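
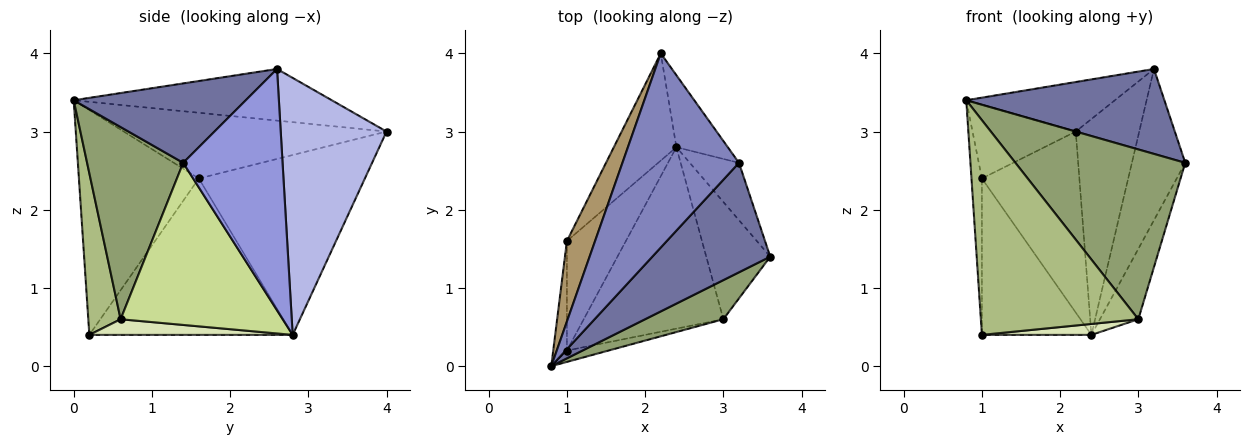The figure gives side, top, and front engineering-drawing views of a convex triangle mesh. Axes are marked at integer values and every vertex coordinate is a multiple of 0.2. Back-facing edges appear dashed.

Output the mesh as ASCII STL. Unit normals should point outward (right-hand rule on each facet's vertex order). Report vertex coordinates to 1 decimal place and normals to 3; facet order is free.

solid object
 facet normal 0.470 -0.541 0.698
  outer loop
   vertex 3.2 2.6 3.8
   vertex 0.8 0.0 3.4
   vertex 3.6 1.4 2.6
  endloop
 endfacet
 facet normal -0.394 0.227 0.890
  outer loop
   vertex 3.2 2.6 3.8
   vertex 2.2 4.0 3.0
   vertex 0.8 0.0 3.4
  endloop
 endfacet
 facet normal 0.867 0.466 -0.177
  outer loop
   vertex 3.2 2.6 3.8
   vertex 3.6 1.4 2.6
   vertex 2.4 2.8 0.4
  endloop
 endfacet
 facet normal 0.845 0.507 -0.169
  outer loop
   vertex 3.2 2.6 3.8
   vertex 2.4 2.8 0.4
   vertex 2.2 4.0 3.0
  endloop
 endfacet
 facet normal 0.483 -0.853 0.197
  outer loop
   vertex 3.0 0.6 0.6
   vertex 3.6 1.4 2.6
   vertex 0.8 0.0 3.4
  endloop
 endfacet
 facet normal 0.201 -0.978 -0.052
  outer loop
   vertex 3.0 0.6 0.6
   vertex 0.8 0.0 3.4
   vertex 1.0 0.2 0.4
  endloop
 endfacet
 facet normal 0.908 0.215 -0.359
  outer loop
   vertex 3.0 0.6 0.6
   vertex 2.4 2.8 0.4
   vertex 3.6 1.4 2.6
  endloop
 endfacet
 facet normal 0.111 -0.060 -0.992
  outer loop
   vertex 3.0 0.6 0.6
   vertex 1.0 0.2 0.4
   vertex 2.4 2.8 0.4
  endloop
 endfacet
 facet normal -0.865 0.340 0.371
  outer loop
   vertex 1.0 1.6 2.4
   vertex 0.8 0.0 3.4
   vertex 2.2 4.0 3.0
  endloop
 endfacet
 facet normal -0.994 0.086 -0.061
  outer loop
   vertex 1.0 1.6 2.4
   vertex 1.0 0.2 0.4
   vertex 0.8 0.0 3.4
  endloop
 endfacet
 facet normal -0.826 0.485 -0.287
  outer loop
   vertex 1.0 1.6 2.4
   vertex 2.2 4.0 3.0
   vertex 2.4 2.8 0.4
  endloop
 endfacet
 facet normal -0.836 0.450 -0.315
  outer loop
   vertex 1.0 1.6 2.4
   vertex 2.4 2.8 0.4
   vertex 1.0 0.2 0.4
  endloop
 endfacet
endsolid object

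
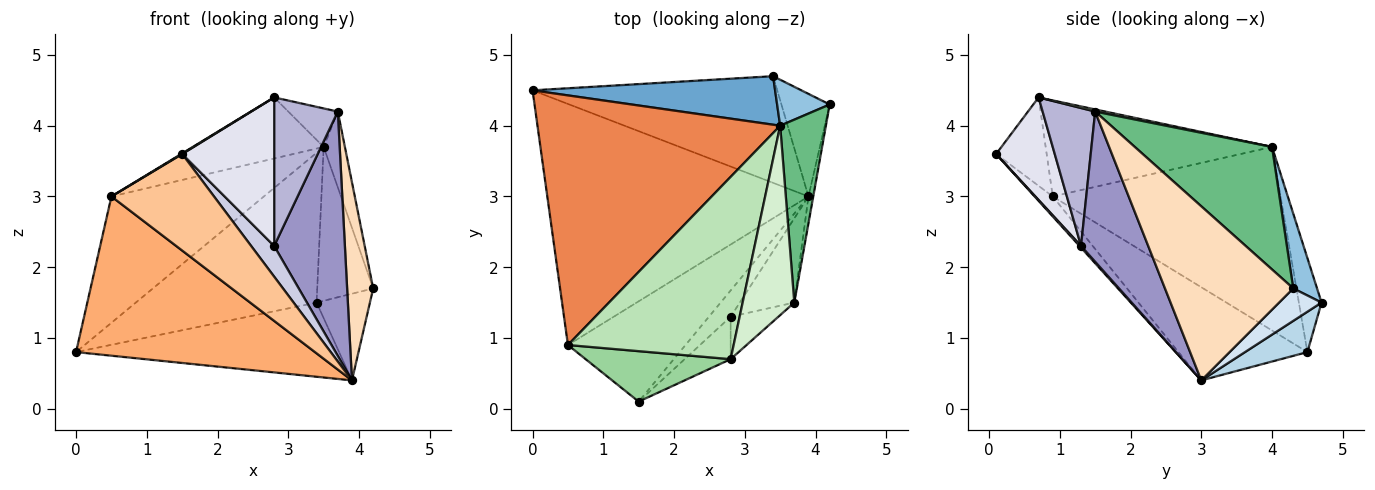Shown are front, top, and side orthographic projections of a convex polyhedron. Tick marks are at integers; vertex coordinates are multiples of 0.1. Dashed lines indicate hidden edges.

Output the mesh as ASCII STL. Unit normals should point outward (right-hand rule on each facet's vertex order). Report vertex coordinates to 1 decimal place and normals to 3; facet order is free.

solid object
 facet normal -0.119 0.945 0.306
  outer loop
   vertex 3.4 4.7 1.5
   vertex 0.0 4.5 0.8
   vertex 3.5 4.0 3.7
  endloop
 endfacet
 facet normal 0.377 0.887 0.265
  outer loop
   vertex 3.4 4.7 1.5
   vertex 3.5 4.0 3.7
   vertex 4.2 4.3 1.7
  endloop
 endfacet
 facet normal 0.134 0.566 -0.814
  outer loop
   vertex 3.4 4.7 1.5
   vertex 3.9 3.0 0.4
   vertex 0.0 4.5 0.8
  endloop
 endfacet
 facet normal 0.457 0.574 -0.679
  outer loop
   vertex 3.4 4.7 1.5
   vertex 4.2 4.3 1.7
   vertex 3.9 3.0 0.4
  endloop
 endfacet
 facet normal -0.559 0.374 0.740
  outer loop
   vertex 0.5 0.9 3.0
   vertex 3.5 4.0 3.7
   vertex 0.0 4.5 0.8
  endloop
 endfacet
 facet normal -0.285 -0.528 -0.800
  outer loop
   vertex 0.5 0.9 3.0
   vertex 0.0 4.5 0.8
   vertex 3.9 3.0 0.4
  endloop
 endfacet
 facet normal -0.122 -0.688 -0.715
  outer loop
   vertex 0.5 0.9 3.0
   vertex 3.9 3.0 0.4
   vertex 1.5 0.1 3.6
  endloop
 endfacet
 facet normal 0.980 -0.199 -0.027
  outer loop
   vertex 3.7 1.5 4.2
   vertex 3.9 3.0 0.4
   vertex 4.2 4.3 1.7
  endloop
 endfacet
 facet normal 0.927 0.143 0.346
  outer loop
   vertex 3.7 1.5 4.2
   vertex 4.2 4.3 1.7
   vertex 3.5 4.0 3.7
  endloop
 endfacet
 facet normal -0.521 -0.010 0.854
  outer loop
   vertex 2.8 0.7 4.4
   vertex 0.5 0.9 3.0
   vertex 1.5 0.1 3.6
  endloop
 endfacet
 facet normal -0.482 0.278 0.831
  outer loop
   vertex 2.8 0.7 4.4
   vertex 3.5 4.0 3.7
   vertex 0.5 0.9 3.0
  endloop
 endfacet
 facet normal 0.041 0.199 0.979
  outer loop
   vertex 2.8 0.7 4.4
   vertex 3.7 1.5 4.2
   vertex 3.5 4.0 3.7
  endloop
 endfacet
 facet normal 0.668 -0.703 -0.242
  outer loop
   vertex 2.8 1.3 2.3
   vertex 3.9 3.0 0.4
   vertex 3.7 1.5 4.2
  endloop
 endfacet
 facet normal 0.622 -0.753 -0.215
  outer loop
   vertex 2.8 1.3 2.3
   vertex 3.7 1.5 4.2
   vertex 2.8 0.7 4.4
  endloop
 endfacet
 facet normal 0.051 -0.759 -0.649
  outer loop
   vertex 2.8 1.3 2.3
   vertex 1.5 0.1 3.6
   vertex 3.9 3.0 0.4
  endloop
 endfacet
 facet normal 0.523 -0.820 -0.234
  outer loop
   vertex 2.8 1.3 2.3
   vertex 2.8 0.7 4.4
   vertex 1.5 0.1 3.6
  endloop
 endfacet
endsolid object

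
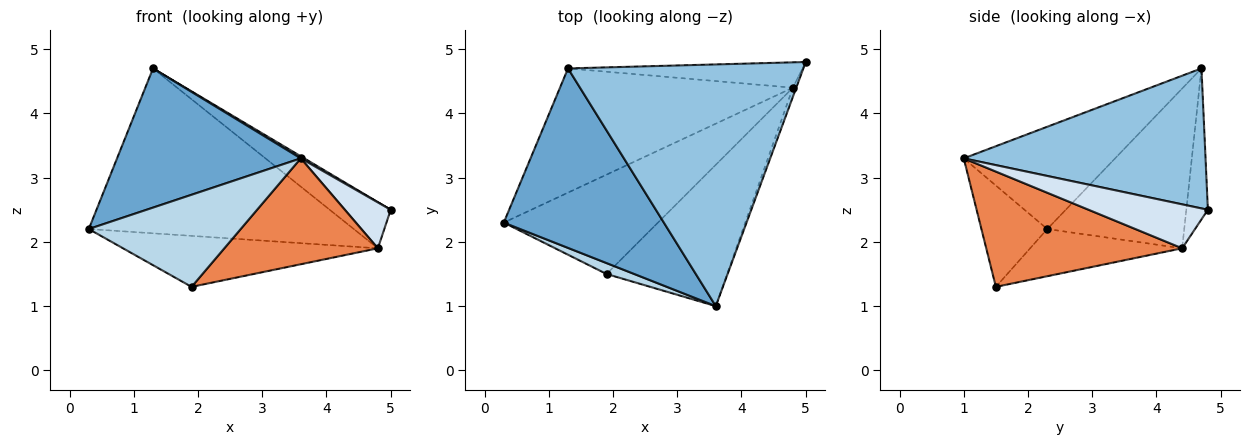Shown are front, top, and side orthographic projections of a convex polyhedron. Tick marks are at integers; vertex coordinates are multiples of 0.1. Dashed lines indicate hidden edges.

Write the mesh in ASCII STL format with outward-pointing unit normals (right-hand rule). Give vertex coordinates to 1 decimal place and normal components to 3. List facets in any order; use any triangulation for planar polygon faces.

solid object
 facet normal -0.451 -0.547 0.705
  outer loop
   vertex 1.3 4.7 4.7
   vertex 0.3 2.3 2.2
   vertex 3.6 1.0 3.3
  endloop
 endfacet
 facet normal 0.511 -0.007 0.859
  outer loop
   vertex 1.3 4.7 4.7
   vertex 3.6 1.0 3.3
   vertex 5.0 4.8 2.5
  endloop
 endfacet
 facet normal -0.395 -0.912 0.108
  outer loop
   vertex 1.9 1.5 1.3
   vertex 3.6 1.0 3.3
   vertex 0.3 2.3 2.2
  endloop
 endfacet
 facet normal 0.931 -0.358 -0.072
  outer loop
   vertex 4.8 4.4 1.9
   vertex 5.0 4.8 2.5
   vertex 3.6 1.0 3.3
  endloop
 endfacet
 facet normal 0.608 -0.476 -0.636
  outer loop
   vertex 4.8 4.4 1.9
   vertex 3.6 1.0 3.3
   vertex 1.9 1.5 1.3
  endloop
 endfacet
 facet normal -0.263 0.440 -0.859
  outer loop
   vertex 4.8 4.4 1.9
   vertex 1.9 1.5 1.3
   vertex 0.3 2.3 2.2
  endloop
 endfacet
 facet normal -0.382 0.738 -0.556
  outer loop
   vertex 4.8 4.4 1.9
   vertex 0.3 2.3 2.2
   vertex 1.3 4.7 4.7
  endloop
 endfacet
 facet normal -0.296 0.837 -0.460
  outer loop
   vertex 4.8 4.4 1.9
   vertex 1.3 4.7 4.7
   vertex 5.0 4.8 2.5
  endloop
 endfacet
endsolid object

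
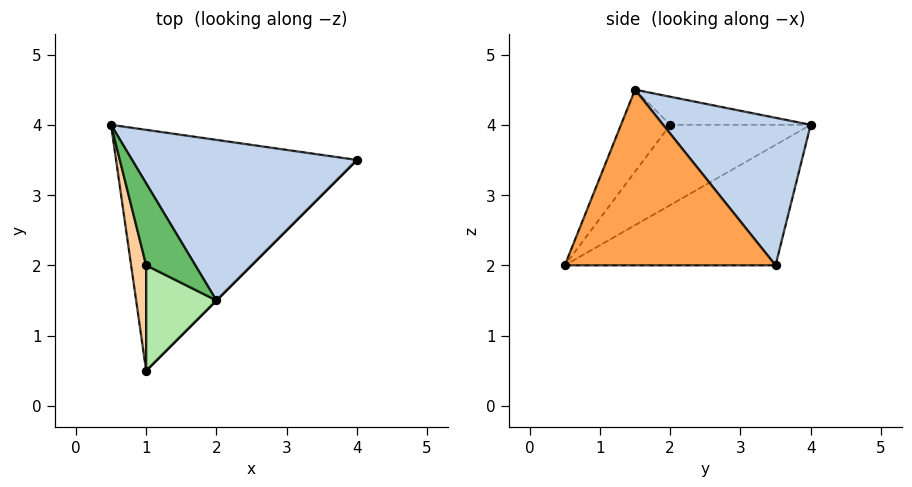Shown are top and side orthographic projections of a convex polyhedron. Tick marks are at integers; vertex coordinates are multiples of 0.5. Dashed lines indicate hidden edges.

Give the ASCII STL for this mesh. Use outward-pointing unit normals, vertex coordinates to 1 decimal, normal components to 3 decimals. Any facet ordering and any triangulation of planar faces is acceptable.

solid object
 facet normal -0.408 0.408 -0.816
  outer loop
   vertex 1.0 0.5 2.0
   vertex 0.5 4.0 4.0
   vertex 4.0 3.5 2.0
  endloop
 endfacet
 facet normal 0.491 0.445 0.749
  outer loop
   vertex 2.0 1.5 4.5
   vertex 4.0 3.5 2.0
   vertex 0.5 4.0 4.0
  endloop
 endfacet
 facet normal 0.707 -0.707 0.000
  outer loop
   vertex 2.0 1.5 4.5
   vertex 1.0 0.5 2.0
   vertex 4.0 3.5 2.0
  endloop
 endfacet
 facet normal -0.954 -0.239 0.179
  outer loop
   vertex 1.0 2.0 4.0
   vertex 0.5 4.0 4.0
   vertex 1.0 0.5 2.0
  endloop
 endfacet
 facet normal -0.492 -0.123 0.862
  outer loop
   vertex 1.0 2.0 4.0
   vertex 2.0 1.5 4.5
   vertex 0.5 4.0 4.0
  endloop
 endfacet
 facet normal -0.573 -0.655 0.492
  outer loop
   vertex 1.0 2.0 4.0
   vertex 1.0 0.5 2.0
   vertex 2.0 1.5 4.5
  endloop
 endfacet
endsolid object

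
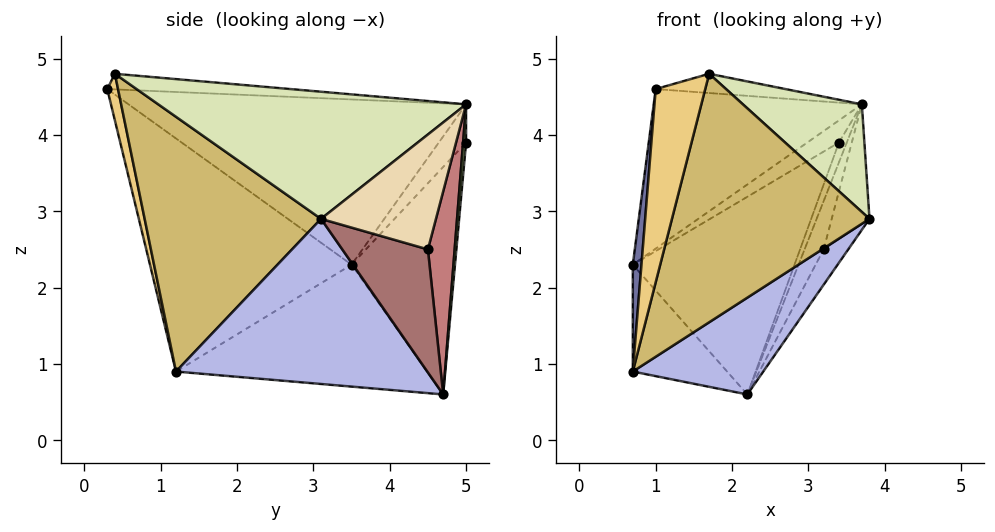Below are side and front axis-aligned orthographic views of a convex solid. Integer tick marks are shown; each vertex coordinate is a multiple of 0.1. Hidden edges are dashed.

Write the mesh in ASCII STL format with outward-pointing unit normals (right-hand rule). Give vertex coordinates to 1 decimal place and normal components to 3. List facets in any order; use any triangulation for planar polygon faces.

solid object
 facet normal -0.997 -0.043 0.070
  outer loop
   vertex 0.7 1.2 0.9
   vertex 1.0 0.3 4.6
   vertex 0.7 3.5 2.3
  endloop
 endfacet
 facet normal -0.651 0.402 0.644
  outer loop
   vertex 3.7 5.0 4.4
   vertex 0.7 3.5 2.3
   vertex 1.0 0.3 4.6
  endloop
 endfacet
 facet normal -0.608 0.705 0.365
  outer loop
   vertex 3.7 5.0 4.4
   vertex 3.4 5.0 3.9
   vertex 0.7 3.5 2.3
  endloop
 endfacet
 facet normal 0.647 -0.336 -0.684
  outer loop
   vertex 2.2 4.7 0.6
   vertex 3.8 3.1 2.9
   vertex 0.7 1.2 0.9
  endloop
 endfacet
 facet normal 0.351 0.912 -0.211
  outer loop
   vertex 2.2 4.7 0.6
   vertex 3.4 5.0 3.9
   vertex 3.7 5.0 4.4
  endloop
 endfacet
 facet normal -0.535 0.837 0.118
  outer loop
   vertex 2.2 4.7 0.6
   vertex 0.7 3.5 2.3
   vertex 3.4 5.0 3.9
  endloop
 endfacet
 facet normal -0.811 0.305 -0.500
  outer loop
   vertex 2.2 4.7 0.6
   vertex 0.7 1.2 0.9
   vertex 0.7 3.5 2.3
  endloop
 endfacet
 facet normal 0.828 -0.320 0.460
  outer loop
   vertex 1.7 0.4 4.8
   vertex 3.8 3.1 2.9
   vertex 3.7 5.0 4.4
  endloop
 endfacet
 facet normal -0.296 0.210 0.932
  outer loop
   vertex 1.7 0.4 4.8
   vertex 3.7 5.0 4.4
   vertex 1.0 0.3 4.6
  endloop
 endfacet
 facet normal 0.634 -0.710 -0.308
  outer loop
   vertex 1.7 0.4 4.8
   vertex 0.7 1.2 0.9
   vertex 3.8 3.1 2.9
  endloop
 endfacet
 facet normal 0.206 -0.947 -0.247
  outer loop
   vertex 1.7 0.4 4.8
   vertex 1.0 0.3 4.6
   vertex 0.7 1.2 0.9
  endloop
 endfacet
 facet normal 0.902 0.296 -0.315
  outer loop
   vertex 3.2 4.5 2.5
   vertex 3.7 5.0 4.4
   vertex 3.8 3.1 2.9
  endloop
 endfacet
 facet normal 0.868 0.249 -0.430
  outer loop
   vertex 3.2 4.5 2.5
   vertex 3.8 3.1 2.9
   vertex 2.2 4.7 0.6
  endloop
 endfacet
 facet normal 0.764 0.546 -0.345
  outer loop
   vertex 3.2 4.5 2.5
   vertex 2.2 4.7 0.6
   vertex 3.7 5.0 4.4
  endloop
 endfacet
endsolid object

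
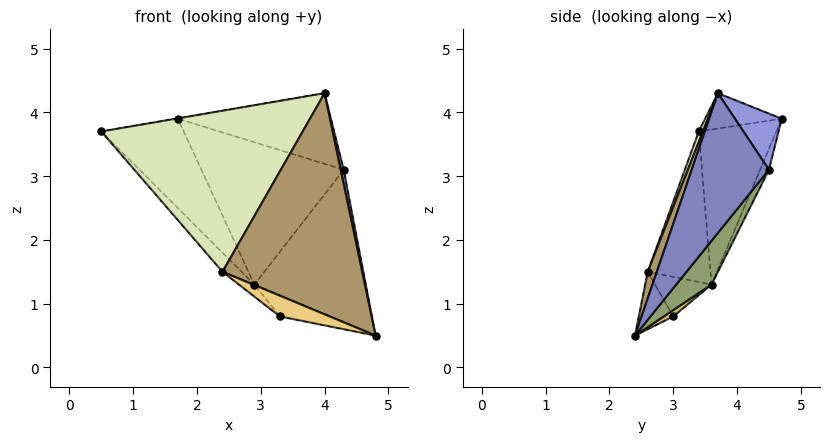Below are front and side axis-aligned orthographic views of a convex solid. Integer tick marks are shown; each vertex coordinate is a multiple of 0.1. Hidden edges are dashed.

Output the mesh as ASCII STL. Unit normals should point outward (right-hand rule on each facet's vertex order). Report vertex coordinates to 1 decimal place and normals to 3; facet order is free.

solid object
 facet normal -0.169 0.005 0.986
  outer loop
   vertex 4.0 3.7 4.3
   vertex 1.7 4.7 3.9
   vertex 0.5 3.4 3.7
  endloop
 endfacet
 facet normal 0.975 -0.038 0.218
  outer loop
   vertex 4.3 4.5 3.1
   vertex 4.0 3.7 4.3
   vertex 4.8 2.4 0.5
  endloop
 endfacet
 facet normal 0.238 0.780 0.579
  outer loop
   vertex 4.3 4.5 3.1
   vertex 1.7 4.7 3.9
   vertex 4.0 3.7 4.3
  endloop
 endfacet
 facet normal -0.581 0.618 -0.530
  outer loop
   vertex 2.9 3.6 1.3
   vertex 0.5 3.4 3.7
   vertex 1.7 4.7 3.9
  endloop
 endfacet
 facet normal 0.246 0.777 -0.580
  outer loop
   vertex 2.9 3.6 1.3
   vertex 4.3 4.5 3.1
   vertex 4.8 2.4 0.5
  endloop
 endfacet
 facet normal -0.056 0.910 -0.411
  outer loop
   vertex 2.9 3.6 1.3
   vertex 1.7 4.7 3.9
   vertex 4.3 4.5 3.1
  endloop
 endfacet
 facet normal -0.700 0.213 -0.682
  outer loop
   vertex 2.4 2.6 1.5
   vertex 0.5 3.4 3.7
   vertex 2.9 3.6 1.3
  endloop
 endfacet
 facet normal 0.019 -0.934 0.356
  outer loop
   vertex 2.4 2.6 1.5
   vertex 4.0 3.7 4.3
   vertex 0.5 3.4 3.7
  endloop
 endfacet
 facet normal 0.061 -0.940 0.335
  outer loop
   vertex 2.4 2.6 1.5
   vertex 4.8 2.4 0.5
   vertex 4.0 3.7 4.3
  endloop
 endfacet
 facet normal 0.130 0.685 -0.717
  outer loop
   vertex 3.3 3.0 0.8
   vertex 2.9 3.6 1.3
   vertex 4.8 2.4 0.5
  endloop
 endfacet
 facet normal -0.364 -0.526 -0.769
  outer loop
   vertex 3.3 3.0 0.8
   vertex 4.8 2.4 0.5
   vertex 2.4 2.6 1.5
  endloop
 endfacet
 facet normal -0.652 0.179 -0.737
  outer loop
   vertex 3.3 3.0 0.8
   vertex 2.4 2.6 1.5
   vertex 2.9 3.6 1.3
  endloop
 endfacet
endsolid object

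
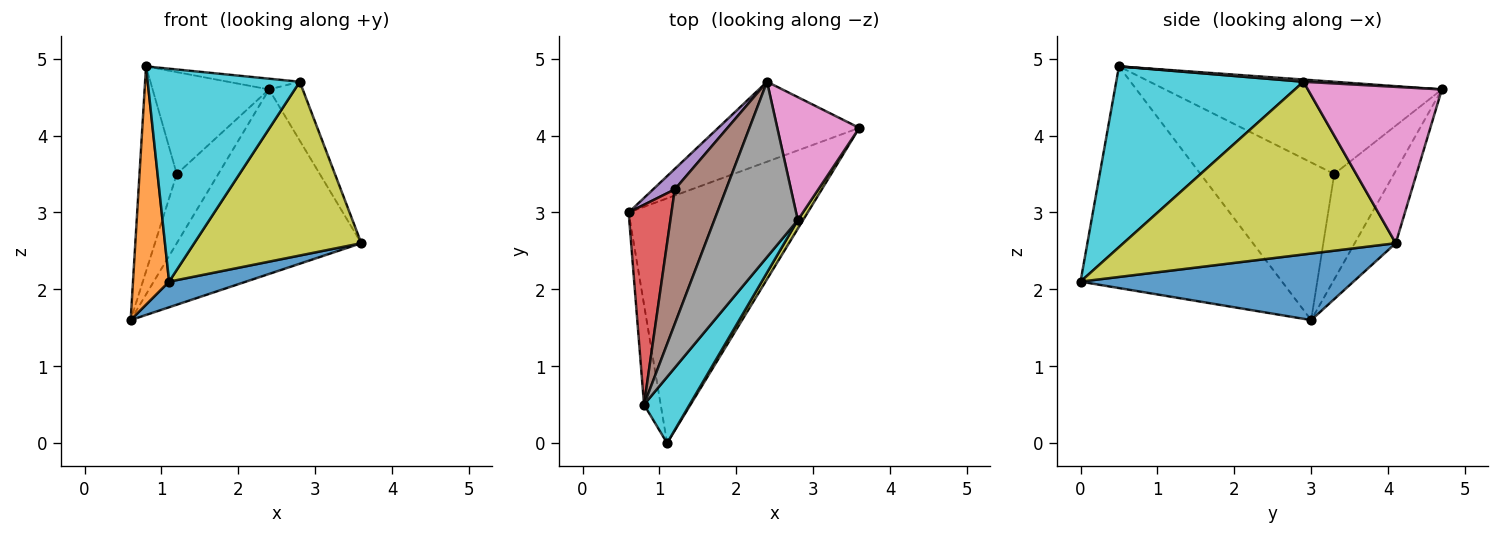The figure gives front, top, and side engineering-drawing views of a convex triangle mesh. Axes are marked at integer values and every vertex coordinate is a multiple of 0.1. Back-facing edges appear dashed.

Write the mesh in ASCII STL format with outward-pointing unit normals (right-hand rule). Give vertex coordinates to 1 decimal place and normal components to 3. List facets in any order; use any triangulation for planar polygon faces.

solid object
 facet normal 0.347 -0.098 -0.933
  outer loop
   vertex 1.1 0.0 2.1
   vertex 0.6 3.0 1.6
   vertex 3.6 4.1 2.6
  endloop
 endfacet
 facet normal -0.982 -0.176 -0.074
  outer loop
   vertex 0.8 0.5 4.9
   vertex 0.6 3.0 1.6
   vertex 1.1 0.0 2.1
  endloop
 endfacet
 facet normal -0.200 0.899 -0.390
  outer loop
   vertex 2.4 4.7 4.6
   vertex 3.6 4.1 2.6
   vertex 0.6 3.0 1.6
  endloop
 endfacet
 facet normal -0.932 0.260 0.253
  outer loop
   vertex 1.2 3.3 3.5
   vertex 0.6 3.0 1.6
   vertex 0.8 0.5 4.9
  endloop
 endfacet
 facet normal -0.810 0.563 0.167
  outer loop
   vertex 1.2 3.3 3.5
   vertex 2.4 4.7 4.6
   vertex 0.6 3.0 1.6
  endloop
 endfacet
 facet normal -0.820 0.345 0.456
  outer loop
   vertex 1.2 3.3 3.5
   vertex 0.8 0.5 4.9
   vertex 2.4 4.7 4.6
  endloop
 endfacet
 facet normal 0.864 0.217 0.453
  outer loop
   vertex 2.8 2.9 4.7
   vertex 3.6 4.1 2.6
   vertex 2.4 4.7 4.6
  endloop
 endfacet
 facet normal 0.026 0.061 0.998
  outer loop
   vertex 2.8 2.9 4.7
   vertex 2.4 4.7 4.6
   vertex 0.8 0.5 4.9
  endloop
 endfacet
 facet normal 0.852 -0.523 0.026
  outer loop
   vertex 2.8 2.9 4.7
   vertex 1.1 0.0 2.1
   vertex 3.6 4.1 2.6
  endloop
 endfacet
 facet normal 0.762 -0.619 0.192
  outer loop
   vertex 2.8 2.9 4.7
   vertex 0.8 0.5 4.9
   vertex 1.1 0.0 2.1
  endloop
 endfacet
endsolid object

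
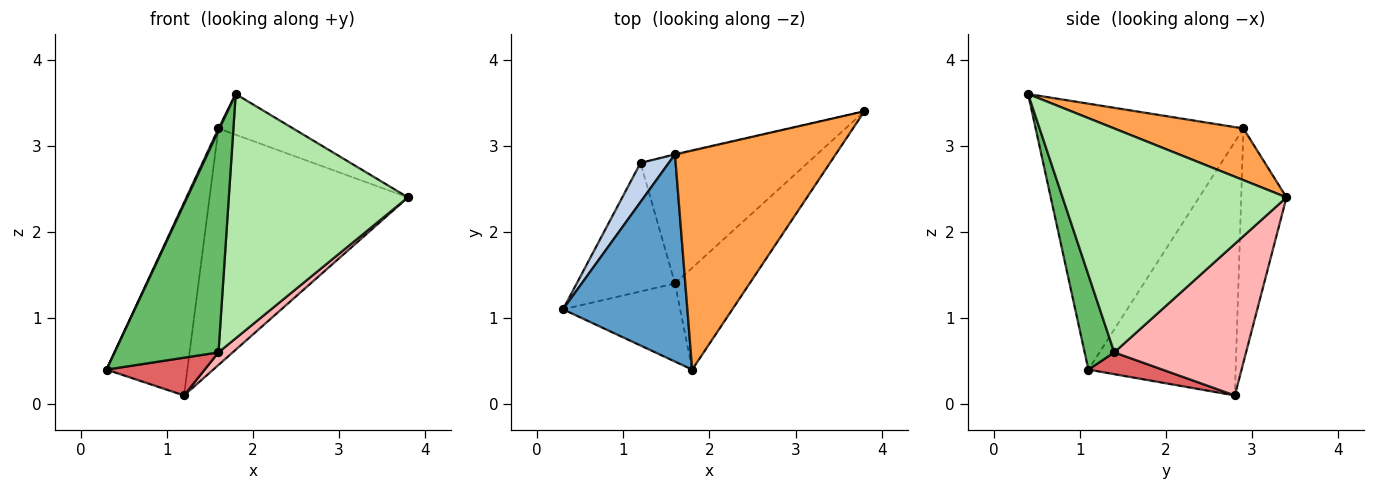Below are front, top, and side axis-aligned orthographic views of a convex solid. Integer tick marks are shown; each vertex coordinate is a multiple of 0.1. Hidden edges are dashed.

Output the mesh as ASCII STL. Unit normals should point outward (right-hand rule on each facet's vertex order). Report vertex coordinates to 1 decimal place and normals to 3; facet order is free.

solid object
 facet normal -0.906 -0.005 0.424
  outer loop
   vertex 1.6 2.9 3.2
   vertex 0.3 1.1 0.4
   vertex 1.8 0.4 3.6
  endloop
 endfacet
 facet normal -0.872 0.479 0.097
  outer loop
   vertex 1.6 2.9 3.2
   vertex 1.2 2.8 0.1
   vertex 0.3 1.1 0.4
  endloop
 endfacet
 facet normal 0.301 0.174 0.937
  outer loop
   vertex 1.6 2.9 3.2
   vertex 1.8 0.4 3.6
   vertex 3.8 3.4 2.4
  endloop
 endfacet
 facet normal -0.223 0.975 -0.003
  outer loop
   vertex 1.6 2.9 3.2
   vertex 3.8 3.4 2.4
   vertex 1.2 2.8 0.1
  endloop
 endfacet
 facet normal 0.260 -0.911 -0.321
  outer loop
   vertex 1.6 1.4 0.6
   vertex 1.8 0.4 3.6
   vertex 0.3 1.1 0.4
  endloop
 endfacet
 facet normal 0.756 -0.605 -0.252
  outer loop
   vertex 1.6 1.4 0.6
   vertex 3.8 3.4 2.4
   vertex 1.8 0.4 3.6
  endloop
 endfacet
 facet normal 0.208 -0.276 -0.938
  outer loop
   vertex 1.6 1.4 0.6
   vertex 0.3 1.1 0.4
   vertex 1.2 2.8 0.1
  endloop
 endfacet
 facet normal 0.670 -0.072 -0.739
  outer loop
   vertex 1.6 1.4 0.6
   vertex 1.2 2.8 0.1
   vertex 3.8 3.4 2.4
  endloop
 endfacet
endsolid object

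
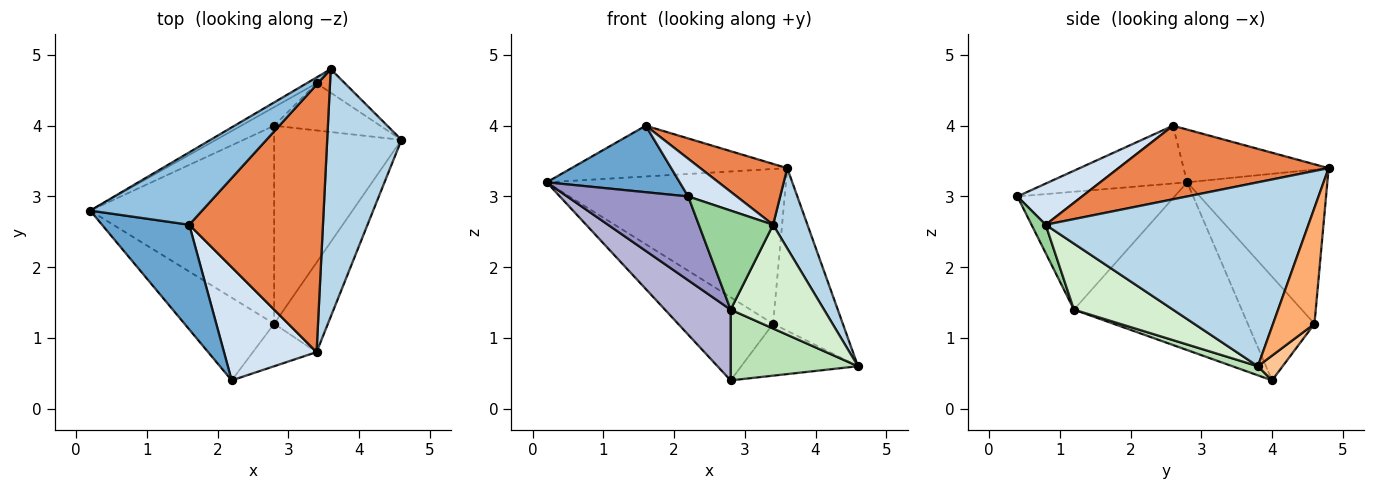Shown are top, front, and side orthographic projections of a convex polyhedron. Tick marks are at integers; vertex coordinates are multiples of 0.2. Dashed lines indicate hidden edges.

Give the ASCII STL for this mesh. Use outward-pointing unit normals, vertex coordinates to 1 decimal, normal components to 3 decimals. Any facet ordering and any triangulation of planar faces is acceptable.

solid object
 facet normal -0.488 -0.468 0.737
  outer loop
   vertex 1.6 2.6 4.0
   vertex 0.2 2.8 3.2
   vertex 2.2 0.4 3.0
  endloop
 endfacet
 facet normal -0.360 0.536 0.764
  outer loop
   vertex 1.6 2.6 4.0
   vertex 3.6 4.8 3.4
   vertex 0.2 2.8 3.2
  endloop
 endfacet
 facet normal 0.920 -0.120 0.372
  outer loop
   vertex 3.4 0.8 2.6
   vertex 4.6 3.8 0.6
   vertex 3.6 4.8 3.4
  endloop
 endfacet
 facet normal 0.389 -0.291 0.874
  outer loop
   vertex 3.4 0.8 2.6
   vertex 1.6 2.6 4.0
   vertex 2.2 0.4 3.0
  endloop
 endfacet
 facet normal 0.473 -0.195 0.859
  outer loop
   vertex 3.4 0.8 2.6
   vertex 3.6 4.8 3.4
   vertex 1.6 2.6 4.0
  endloop
 endfacet
 facet normal 0.507 0.853 -0.124
  outer loop
   vertex 3.4 4.6 1.2
   vertex 3.6 4.8 3.4
   vertex 4.6 3.8 0.6
  endloop
 endfacet
 facet normal 0.155 0.731 -0.665
  outer loop
   vertex 3.4 4.6 1.2
   vertex 4.6 3.8 0.6
   vertex 2.8 4.0 0.4
  endloop
 endfacet
 facet normal -0.505 0.862 -0.032
  outer loop
   vertex 3.4 4.6 1.2
   vertex 0.2 2.8 3.2
   vertex 3.6 4.8 3.4
  endloop
 endfacet
 facet normal -0.565 0.805 -0.180
  outer loop
   vertex 3.4 4.6 1.2
   vertex 2.8 4.0 0.4
   vertex 0.2 2.8 3.2
  endloop
 endfacet
 facet normal 0.172 -0.905 -0.388
  outer loop
   vertex 2.8 1.2 1.4
   vertex 3.4 0.8 2.6
   vertex 2.2 0.4 3.0
  endloop
 endfacet
 facet normal 0.067 -0.336 -0.940
  outer loop
   vertex 2.8 1.2 1.4
   vertex 2.8 4.0 0.4
   vertex 4.6 3.8 0.6
  endloop
 endfacet
 facet normal 0.626 -0.590 -0.510
  outer loop
   vertex 2.8 1.2 1.4
   vertex 4.6 3.8 0.6
   vertex 3.4 0.8 2.6
  endloop
 endfacet
 facet normal -0.679 -0.523 -0.516
  outer loop
   vertex 2.8 1.2 1.4
   vertex 2.2 0.4 3.0
   vertex 0.2 2.8 3.2
  endloop
 endfacet
 facet normal -0.652 -0.255 -0.714
  outer loop
   vertex 2.8 1.2 1.4
   vertex 0.2 2.8 3.2
   vertex 2.8 4.0 0.4
  endloop
 endfacet
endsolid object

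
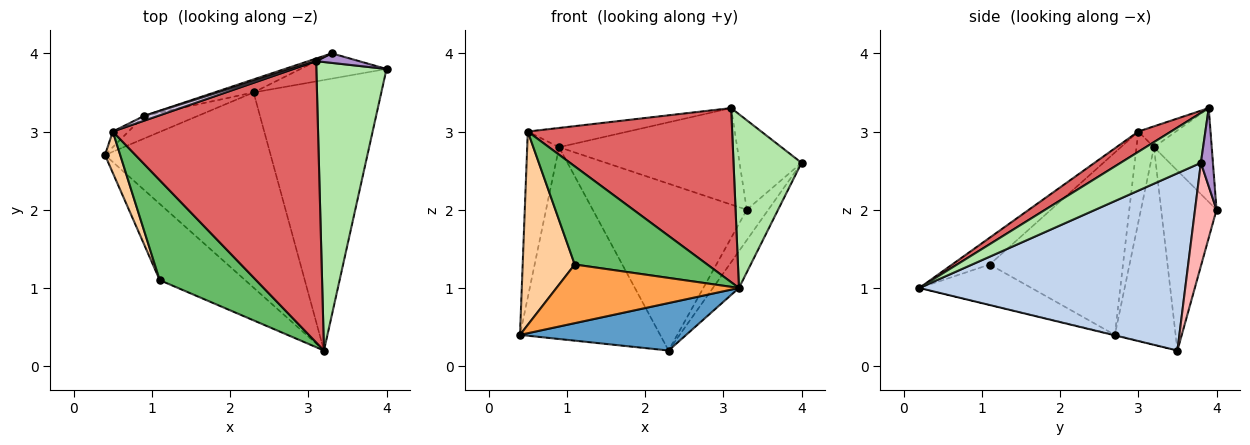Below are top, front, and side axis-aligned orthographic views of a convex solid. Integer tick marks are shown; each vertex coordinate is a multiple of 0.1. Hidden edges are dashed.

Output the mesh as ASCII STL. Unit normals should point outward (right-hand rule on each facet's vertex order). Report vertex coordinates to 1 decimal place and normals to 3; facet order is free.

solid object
 facet normal -0.003 -0.236 -0.972
  outer loop
   vertex 2.3 3.5 0.2
   vertex 3.2 0.2 1.0
   vertex 0.4 2.7 0.4
  endloop
 endfacet
 facet normal 0.809 0.079 -0.583
  outer loop
   vertex 2.3 3.5 0.2
   vertex 4.0 3.8 2.6
   vertex 3.2 0.2 1.0
  endloop
 endfacet
 facet normal -0.351 -0.571 -0.742
  outer loop
   vertex 1.1 1.1 1.3
   vertex 0.4 2.7 0.4
   vertex 3.2 0.2 1.0
  endloop
 endfacet
 facet normal -0.929 -0.363 0.078
  outer loop
   vertex 1.1 1.1 1.3
   vertex 0.5 3.0 3.0
   vertex 0.4 2.7 0.4
  endloop
 endfacet
 facet normal -0.195 -0.687 0.700
  outer loop
   vertex 1.1 1.1 1.3
   vertex 3.2 0.2 1.0
   vertex 0.5 3.0 3.0
  endloop
 endfacet
 facet normal 0.520 -0.441 0.732
  outer loop
   vertex 3.1 3.9 3.3
   vertex 3.2 0.2 1.0
   vertex 4.0 3.8 2.6
  endloop
 endfacet
 facet normal 0.084 -0.524 0.847
  outer loop
   vertex 3.1 3.9 3.3
   vertex 0.5 3.0 3.0
   vertex 3.2 0.2 1.0
  endloop
 endfacet
 facet normal 0.609 0.609 -0.508
  outer loop
   vertex 3.3 4.0 2.0
   vertex 4.0 3.8 2.6
   vertex 2.3 3.5 0.2
  endloop
 endfacet
 facet normal 0.190 0.976 0.104
  outer loop
   vertex 3.3 4.0 2.0
   vertex 3.1 3.9 3.3
   vertex 4.0 3.8 2.6
  endloop
 endfacet
 facet normal -0.342 0.912 0.228
  outer loop
   vertex 0.9 3.2 2.8
   vertex 0.5 3.0 3.0
   vertex 3.1 3.9 3.3
  endloop
 endfacet
 facet normal -0.308 0.951 0.026
  outer loop
   vertex 0.9 3.2 2.8
   vertex 3.1 3.9 3.3
   vertex 3.3 4.0 2.0
  endloop
 endfacet
 facet normal -0.337 0.939 -0.073
  outer loop
   vertex 0.9 3.2 2.8
   vertex 3.3 4.0 2.0
   vertex 2.3 3.5 0.2
  endloop
 endfacet
 facet normal -0.395 0.912 -0.108
  outer loop
   vertex 0.9 3.2 2.8
   vertex 2.3 3.5 0.2
   vertex 0.4 2.7 0.4
  endloop
 endfacet
 facet normal -0.478 0.874 -0.082
  outer loop
   vertex 0.9 3.2 2.8
   vertex 0.4 2.7 0.4
   vertex 0.5 3.0 3.0
  endloop
 endfacet
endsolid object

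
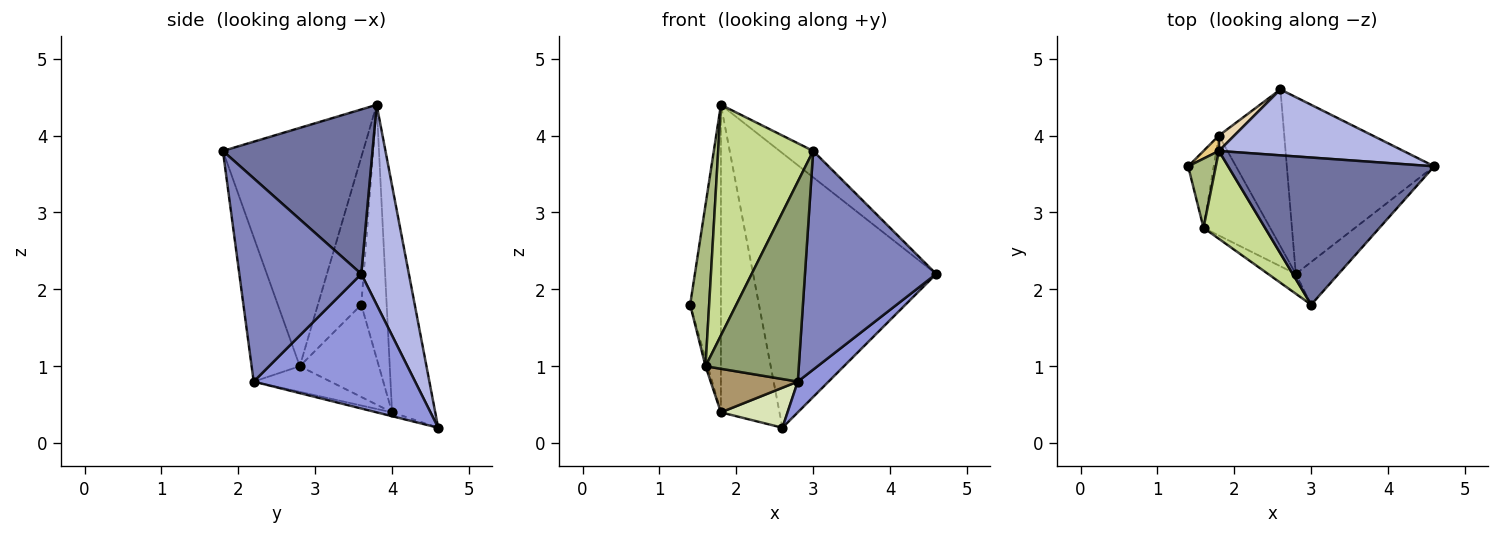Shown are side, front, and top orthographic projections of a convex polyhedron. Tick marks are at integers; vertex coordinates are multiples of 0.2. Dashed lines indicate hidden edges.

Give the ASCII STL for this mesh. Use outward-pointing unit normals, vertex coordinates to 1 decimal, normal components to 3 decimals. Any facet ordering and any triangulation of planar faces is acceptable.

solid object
 facet normal 0.618 0.139 0.774
  outer loop
   vertex 1.8 3.8 4.4
   vertex 3.0 1.8 3.8
   vertex 4.6 3.6 2.2
  endloop
 endfacet
 facet normal 0.674 -0.725 -0.142
  outer loop
   vertex 2.8 2.2 0.8
   vertex 4.6 3.6 2.2
   vertex 3.0 1.8 3.8
  endloop
 endfacet
 facet normal 0.669 -0.127 -0.732
  outer loop
   vertex 2.6 4.6 0.2
   vertex 4.6 3.6 2.2
   vertex 2.8 2.2 0.8
  endloop
 endfacet
 facet normal 0.245 0.943 0.226
  outer loop
   vertex 2.6 4.6 0.2
   vertex 1.8 3.8 4.4
   vertex 4.6 3.6 2.2
  endloop
 endfacet
 facet normal -0.457 -0.885 -0.088
  outer loop
   vertex 1.6 2.8 1.0
   vertex 2.8 2.2 0.8
   vertex 3.0 1.8 3.8
  endloop
 endfacet
 facet normal -0.903 -0.395 0.169
  outer loop
   vertex 1.6 2.8 1.0
   vertex 1.8 3.8 4.4
   vertex 1.4 3.6 1.8
  endloop
 endfacet
 facet normal -0.810 -0.548 0.209
  outer loop
   vertex 1.6 2.8 1.0
   vertex 3.0 1.8 3.8
   vertex 1.8 3.8 4.4
  endloop
 endfacet
 facet normal -0.057 -0.247 -0.967
  outer loop
   vertex 1.8 4.0 0.4
   vertex 2.6 4.6 0.2
   vertex 2.8 2.2 0.8
  endloop
 endfacet
 facet normal -0.333 -0.377 -0.865
  outer loop
   vertex 1.8 4.0 0.4
   vertex 2.8 2.2 0.8
   vertex 1.6 2.8 1.0
  endloop
 endfacet
 facet normal -0.963 0.027 -0.268
  outer loop
   vertex 1.8 4.0 0.4
   vertex 1.6 2.8 1.0
   vertex 1.4 3.6 1.8
  endloop
 endfacet
 facet normal -0.636 0.771 0.039
  outer loop
   vertex 1.8 4.0 0.4
   vertex 1.4 3.6 1.8
   vertex 1.8 3.8 4.4
  endloop
 endfacet
 facet normal -0.593 0.804 0.040
  outer loop
   vertex 1.8 4.0 0.4
   vertex 1.8 3.8 4.4
   vertex 2.6 4.6 0.2
  endloop
 endfacet
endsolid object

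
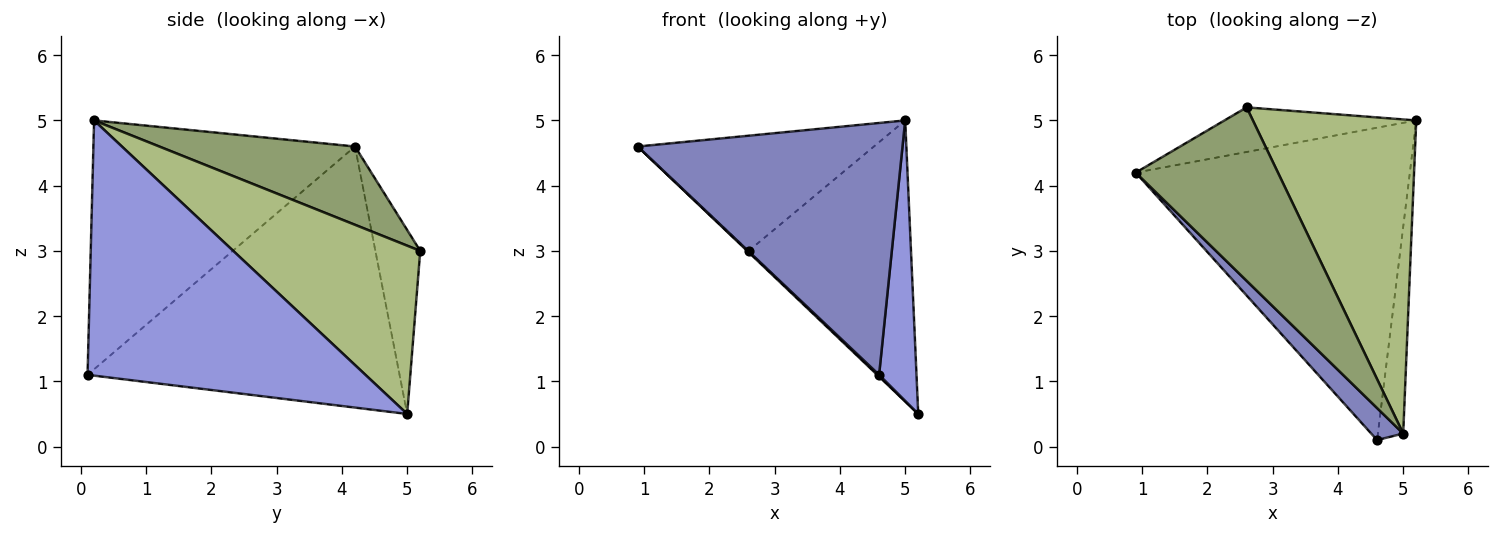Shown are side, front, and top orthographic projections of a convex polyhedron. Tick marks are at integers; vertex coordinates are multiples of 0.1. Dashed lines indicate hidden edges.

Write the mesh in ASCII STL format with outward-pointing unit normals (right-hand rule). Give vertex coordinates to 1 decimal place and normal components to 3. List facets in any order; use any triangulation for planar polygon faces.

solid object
 facet normal -0.690 -0.004 -0.724
  outer loop
   vertex 4.6 0.1 1.1
   vertex 0.9 4.2 4.6
   vertex 5.2 5.0 0.5
  endloop
 endfacet
 facet normal -0.700 -0.708 0.090
  outer loop
   vertex 5.0 0.2 5.0
   vertex 0.9 4.2 4.6
   vertex 4.6 0.1 1.1
  endloop
 endfacet
 facet normal 0.986 -0.133 -0.098
  outer loop
   vertex 5.0 0.2 5.0
   vertex 4.6 0.1 1.1
   vertex 5.2 5.0 0.5
  endloop
 endfacet
 facet normal -0.692 0.022 -0.722
  outer loop
   vertex 2.6 5.2 3.0
   vertex 5.2 5.0 0.5
   vertex 0.9 4.2 4.6
  endloop
 endfacet
 facet normal 0.417 0.503 0.757
  outer loop
   vertex 2.6 5.2 3.0
   vertex 0.9 4.2 4.6
   vertex 5.0 0.2 5.0
  endloop
 endfacet
 facet normal 0.609 0.529 0.591
  outer loop
   vertex 2.6 5.2 3.0
   vertex 5.0 0.2 5.0
   vertex 5.2 5.0 0.5
  endloop
 endfacet
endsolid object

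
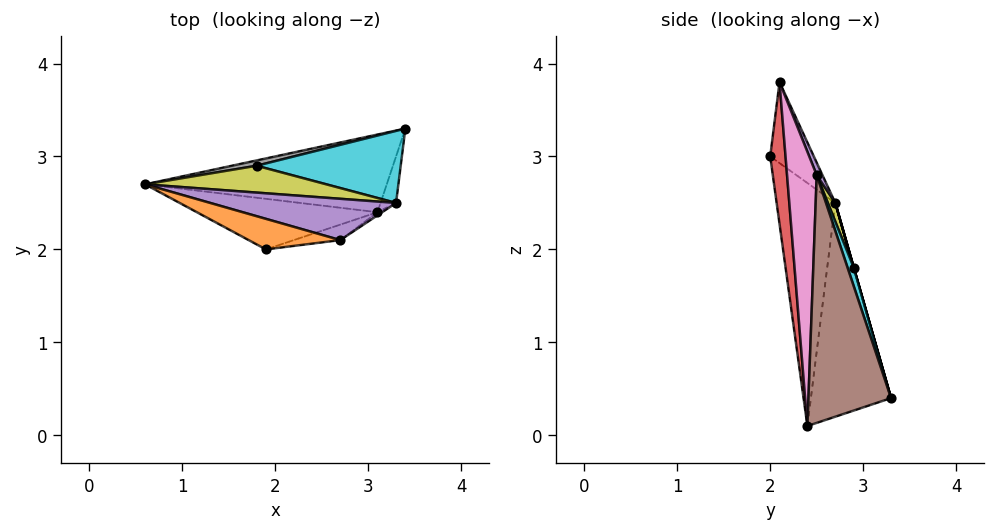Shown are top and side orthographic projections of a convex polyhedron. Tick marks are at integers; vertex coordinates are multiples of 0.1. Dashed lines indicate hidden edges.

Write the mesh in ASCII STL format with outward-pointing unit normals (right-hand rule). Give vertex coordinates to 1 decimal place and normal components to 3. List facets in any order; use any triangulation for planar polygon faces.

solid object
 facet normal -0.600 0.426 -0.678
  outer loop
   vertex 3.1 2.4 0.1
   vertex 0.6 2.7 2.5
   vertex 3.4 3.3 0.4
  endloop
 endfacet
 facet normal -0.544 -0.571 0.615
  outer loop
   vertex 1.9 2.0 3.0
   vertex 2.7 2.1 3.8
   vertex 0.6 2.7 2.5
  endloop
 endfacet
 facet normal -0.371 -0.887 -0.276
  outer loop
   vertex 1.9 2.0 3.0
   vertex 0.6 2.7 2.5
   vertex 3.1 2.4 0.1
  endloop
 endfacet
 facet normal 0.183 -0.981 -0.060
  outer loop
   vertex 1.9 2.0 3.0
   vertex 3.1 2.4 0.1
   vertex 2.7 2.1 3.8
  endloop
 endfacet
 facet normal 0.026 0.923 0.384
  outer loop
   vertex 3.3 2.5 2.8
   vertex 0.6 2.7 2.5
   vertex 2.7 2.1 3.8
  endloop
 endfacet
 facet normal 0.953 -0.298 -0.060
  outer loop
   vertex 3.3 2.5 2.8
   vertex 3.1 2.4 0.1
   vertex 3.4 3.3 0.4
  endloop
 endfacet
 facet normal 0.544 -0.839 -0.009
  outer loop
   vertex 3.3 2.5 2.8
   vertex 2.7 2.1 3.8
   vertex 3.1 2.4 0.1
  endloop
 endfacet
 facet normal 0.000 0.962 0.275
  outer loop
   vertex 1.8 2.9 1.8
   vertex 3.4 3.3 0.4
   vertex 0.6 2.7 2.5
  endloop
 endfacet
 facet normal 0.034 0.944 0.327
  outer loop
   vertex 1.8 2.9 1.8
   vertex 0.6 2.7 2.5
   vertex 3.3 2.5 2.8
  endloop
 endfacet
 facet normal 0.041 0.947 0.317
  outer loop
   vertex 1.8 2.9 1.8
   vertex 3.3 2.5 2.8
   vertex 3.4 3.3 0.4
  endloop
 endfacet
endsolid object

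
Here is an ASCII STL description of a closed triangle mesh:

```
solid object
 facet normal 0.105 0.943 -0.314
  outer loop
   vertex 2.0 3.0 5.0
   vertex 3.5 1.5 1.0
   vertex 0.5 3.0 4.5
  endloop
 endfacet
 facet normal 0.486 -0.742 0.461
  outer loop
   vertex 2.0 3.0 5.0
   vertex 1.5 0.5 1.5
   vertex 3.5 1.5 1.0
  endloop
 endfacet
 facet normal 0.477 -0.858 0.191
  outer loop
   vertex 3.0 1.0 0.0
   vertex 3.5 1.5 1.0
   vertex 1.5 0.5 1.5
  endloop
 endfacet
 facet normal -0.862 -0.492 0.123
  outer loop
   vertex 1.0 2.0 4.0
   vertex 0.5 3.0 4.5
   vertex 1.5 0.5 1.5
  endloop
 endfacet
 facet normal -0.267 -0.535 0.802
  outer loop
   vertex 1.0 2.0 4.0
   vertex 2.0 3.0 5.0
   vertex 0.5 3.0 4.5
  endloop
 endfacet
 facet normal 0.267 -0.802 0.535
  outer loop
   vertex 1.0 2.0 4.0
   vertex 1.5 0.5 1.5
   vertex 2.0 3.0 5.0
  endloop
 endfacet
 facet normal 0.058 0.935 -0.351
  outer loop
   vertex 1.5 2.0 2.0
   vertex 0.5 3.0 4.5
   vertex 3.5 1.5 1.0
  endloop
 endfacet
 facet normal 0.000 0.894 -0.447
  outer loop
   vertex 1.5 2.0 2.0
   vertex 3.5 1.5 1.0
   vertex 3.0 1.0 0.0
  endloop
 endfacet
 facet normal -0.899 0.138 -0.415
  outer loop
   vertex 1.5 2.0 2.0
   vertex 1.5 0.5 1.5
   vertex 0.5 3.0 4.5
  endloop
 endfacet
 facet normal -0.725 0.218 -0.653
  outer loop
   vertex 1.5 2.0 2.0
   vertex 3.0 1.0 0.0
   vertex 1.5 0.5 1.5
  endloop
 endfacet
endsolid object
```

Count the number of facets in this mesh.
10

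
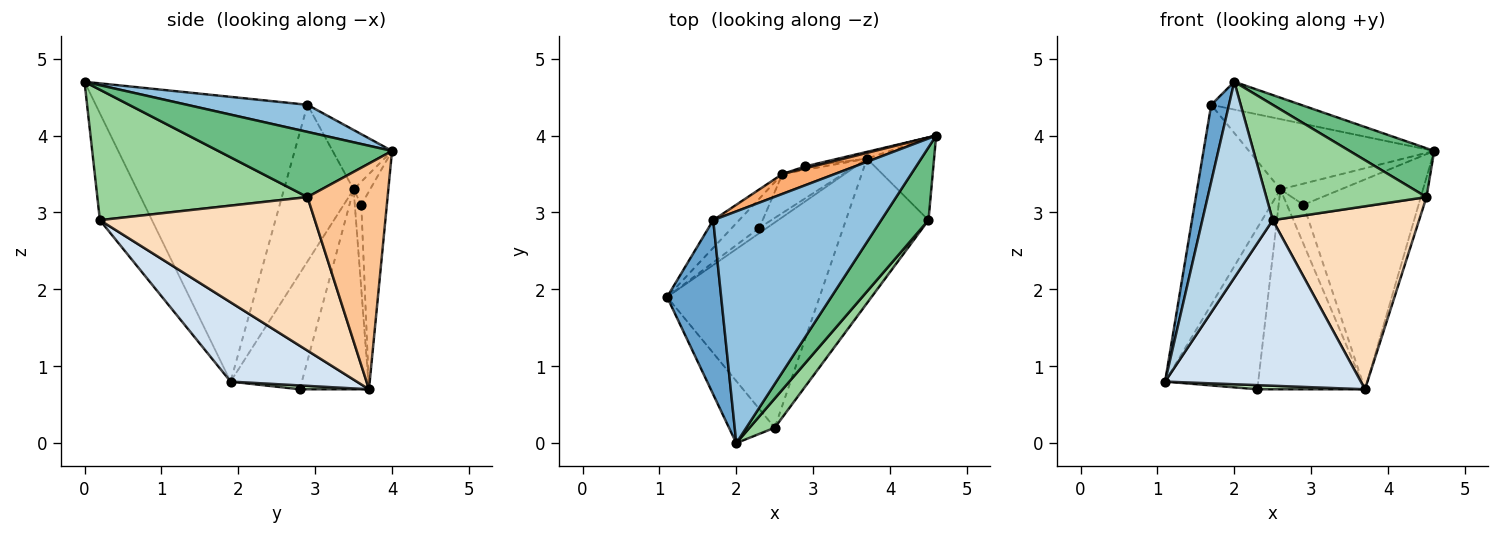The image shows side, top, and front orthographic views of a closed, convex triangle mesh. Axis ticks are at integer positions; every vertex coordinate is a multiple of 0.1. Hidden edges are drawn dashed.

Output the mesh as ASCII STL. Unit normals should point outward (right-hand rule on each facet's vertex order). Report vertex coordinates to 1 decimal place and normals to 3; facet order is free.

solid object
 facet normal -0.979 -0.082 0.186
  outer loop
   vertex 1.7 2.9 4.4
   vertex 1.1 1.9 0.8
   vertex 2.0 0.0 4.7
  endloop
 endfacet
 facet normal 0.158 0.118 0.980
  outer loop
   vertex 1.7 2.9 4.4
   vertex 2.0 0.0 4.7
   vertex 4.6 4.0 3.8
  endloop
 endfacet
 facet normal -0.576 -0.779 -0.247
  outer loop
   vertex 2.5 0.2 2.9
   vertex 2.0 0.0 4.7
   vertex 1.1 1.9 0.8
  endloop
 endfacet
 facet normal 0.375 -0.582 -0.721
  outer loop
   vertex 2.5 0.2 2.9
   vertex 1.1 1.9 0.8
   vertex 3.7 3.7 0.7
  endloop
 endfacet
 facet normal -0.638 0.763 -0.106
  outer loop
   vertex 2.6 3.5 3.3
   vertex 1.1 1.9 0.8
   vertex 1.7 2.9 4.4
  endloop
 endfacet
 facet normal -0.295 0.919 0.260
  outer loop
   vertex 2.6 3.5 3.3
   vertex 1.7 2.9 4.4
   vertex 4.6 4.0 3.8
  endloop
 endfacet
 facet normal 0.956 0.068 -0.284
  outer loop
   vertex 4.5 2.9 3.2
   vertex 3.7 3.7 0.7
   vertex 4.6 4.0 3.8
  endloop
 endfacet
 facet normal 0.755 -0.514 -0.406
  outer loop
   vertex 4.5 2.9 3.2
   vertex 2.5 0.2 2.9
   vertex 3.7 3.7 0.7
  endloop
 endfacet
 facet normal 0.753 -0.367 0.546
  outer loop
   vertex 4.5 2.9 3.2
   vertex 4.6 4.0 3.8
   vertex 2.0 0.0 4.7
  endloop
 endfacet
 facet normal 0.786 -0.599 0.152
  outer loop
   vertex 4.5 2.9 3.2
   vertex 2.0 0.0 4.7
   vertex 2.5 0.2 2.9
  endloop
 endfacet
 facet normal 0.367 -0.571 -0.734
  outer loop
   vertex 2.3 2.8 0.7
   vertex 3.7 3.7 0.7
   vertex 1.1 1.9 0.8
  endloop
 endfacet
 facet normal -0.601 0.786 -0.142
  outer loop
   vertex 2.3 2.8 0.7
   vertex 1.1 1.9 0.8
   vertex 2.6 3.5 3.3
  endloop
 endfacet
 facet normal -0.534 0.830 -0.162
  outer loop
   vertex 2.3 2.8 0.7
   vertex 2.6 3.5 3.3
   vertex 3.7 3.7 0.7
  endloop
 endfacet
 facet normal -0.217 0.976 -0.032
  outer loop
   vertex 2.9 3.6 3.1
   vertex 4.6 4.0 3.8
   vertex 3.7 3.7 0.7
  endloop
 endfacet
 facet normal -0.262 0.961 0.087
  outer loop
   vertex 2.9 3.6 3.1
   vertex 2.6 3.5 3.3
   vertex 4.6 4.0 3.8
  endloop
 endfacet
 facet normal -0.364 0.928 -0.083
  outer loop
   vertex 2.9 3.6 3.1
   vertex 3.7 3.7 0.7
   vertex 2.6 3.5 3.3
  endloop
 endfacet
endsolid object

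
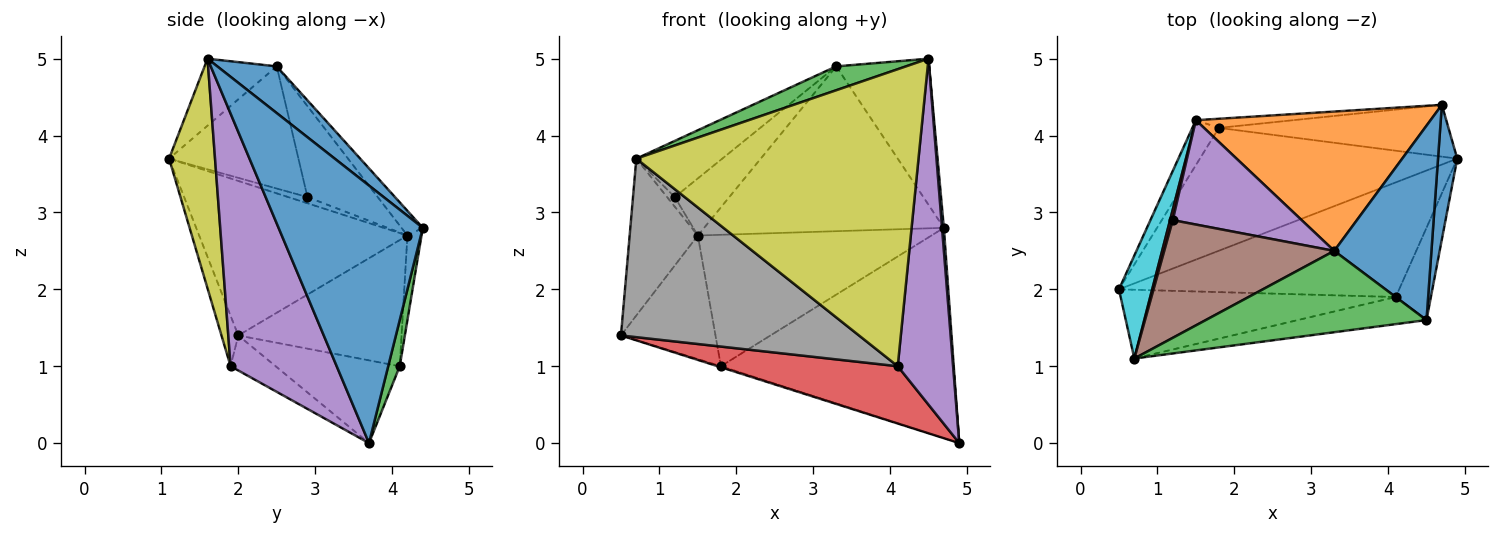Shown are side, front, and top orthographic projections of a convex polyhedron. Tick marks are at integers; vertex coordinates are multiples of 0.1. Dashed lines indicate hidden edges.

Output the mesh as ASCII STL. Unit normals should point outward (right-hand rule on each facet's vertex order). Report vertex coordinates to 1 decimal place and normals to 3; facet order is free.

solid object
 facet normal 0.997 -0.013 0.074
  outer loop
   vertex 4.7 4.4 2.8
   vertex 4.5 1.6 5.0
   vertex 4.9 3.7 0.0
  endloop
 endfacet
 facet normal -0.306 0.008 -0.952
  outer loop
   vertex 1.8 4.1 1.0
   vertex 4.9 3.7 0.0
   vertex 0.5 2.0 1.4
  endloop
 endfacet
 facet normal 0.048 0.970 -0.239
  outer loop
   vertex 1.8 4.1 1.0
   vertex 4.7 4.4 2.8
   vertex 4.9 3.7 0.0
  endloop
 endfacet
 facet normal -0.111 -0.444 -0.889
  outer loop
   vertex 4.1 1.9 1.0
   vertex 0.5 2.0 1.4
   vertex 4.9 3.7 0.0
  endloop
 endfacet
 facet normal 0.880 -0.459 -0.122
  outer loop
   vertex 4.1 1.9 1.0
   vertex 4.9 3.7 0.0
   vertex 4.5 1.6 5.0
  endloop
 endfacet
 facet normal -0.060 0.996 -0.069
  outer loop
   vertex 1.5 4.2 2.7
   vertex 4.7 4.4 2.8
   vertex 1.8 4.1 1.0
  endloop
 endfacet
 facet normal -0.851 0.493 -0.179
  outer loop
   vertex 1.5 4.2 2.7
   vertex 1.8 4.1 1.0
   vertex 0.5 2.0 1.4
  endloop
 endfacet
 facet normal -0.066 -0.931 -0.359
  outer loop
   vertex 0.7 1.1 3.7
   vertex 0.5 2.0 1.4
   vertex 4.1 1.9 1.0
  endloop
 endfacet
 facet normal 0.160 -0.983 -0.090
  outer loop
   vertex 0.7 1.1 3.7
   vertex 4.1 1.9 1.0
   vertex 4.5 1.6 5.0
  endloop
 endfacet
 facet normal -0.931 0.305 0.200
  outer loop
   vertex 0.7 1.1 3.7
   vertex 1.5 4.2 2.7
   vertex 0.5 2.0 1.4
  endloop
 endfacet
 facet normal 0.358 0.561 0.746
  outer loop
   vertex 3.3 2.5 4.9
   vertex 4.5 1.6 5.0
   vertex 4.7 4.4 2.8
  endloop
 endfacet
 facet normal -0.068 0.762 0.644
  outer loop
   vertex 3.3 2.5 4.9
   vertex 4.7 4.4 2.8
   vertex 1.5 4.2 2.7
  endloop
 endfacet
 facet normal -0.280 -0.270 0.921
  outer loop
   vertex 3.3 2.5 4.9
   vertex 0.7 1.1 3.7
   vertex 4.5 1.6 5.0
  endloop
 endfacet
 facet normal -0.860 0.344 0.378
  outer loop
   vertex 1.2 2.9 3.2
   vertex 1.5 4.2 2.7
   vertex 0.7 1.1 3.7
  endloop
 endfacet
 facet normal -0.526 0.408 0.746
  outer loop
   vertex 1.2 2.9 3.2
   vertex 3.3 2.5 4.9
   vertex 1.5 4.2 2.7
  endloop
 endfacet
 facet normal -0.544 0.361 0.757
  outer loop
   vertex 1.2 2.9 3.2
   vertex 0.7 1.1 3.7
   vertex 3.3 2.5 4.9
  endloop
 endfacet
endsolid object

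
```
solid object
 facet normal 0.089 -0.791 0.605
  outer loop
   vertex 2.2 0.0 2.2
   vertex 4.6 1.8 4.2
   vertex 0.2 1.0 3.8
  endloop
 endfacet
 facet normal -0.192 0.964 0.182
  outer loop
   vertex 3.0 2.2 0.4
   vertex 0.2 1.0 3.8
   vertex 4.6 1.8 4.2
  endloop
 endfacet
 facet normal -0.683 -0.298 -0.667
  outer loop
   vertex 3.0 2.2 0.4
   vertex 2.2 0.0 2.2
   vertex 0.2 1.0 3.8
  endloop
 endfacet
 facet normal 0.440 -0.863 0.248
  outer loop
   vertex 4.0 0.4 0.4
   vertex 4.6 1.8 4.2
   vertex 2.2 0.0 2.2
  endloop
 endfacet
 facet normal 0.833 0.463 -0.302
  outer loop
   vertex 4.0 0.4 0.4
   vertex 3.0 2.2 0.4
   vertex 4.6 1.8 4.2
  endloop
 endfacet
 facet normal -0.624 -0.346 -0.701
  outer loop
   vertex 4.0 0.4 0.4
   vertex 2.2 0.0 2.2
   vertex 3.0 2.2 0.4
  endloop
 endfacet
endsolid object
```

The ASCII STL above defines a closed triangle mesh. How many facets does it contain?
6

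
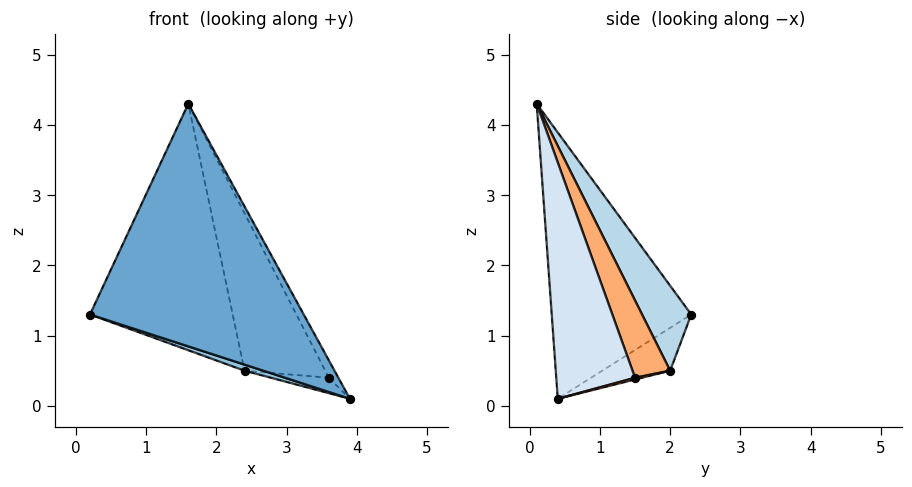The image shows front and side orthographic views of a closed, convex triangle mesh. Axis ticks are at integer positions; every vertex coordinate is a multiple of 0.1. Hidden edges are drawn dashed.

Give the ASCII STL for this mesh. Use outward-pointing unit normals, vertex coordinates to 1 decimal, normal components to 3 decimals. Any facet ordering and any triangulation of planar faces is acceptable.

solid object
 facet normal -0.514 -0.788 -0.338
  outer loop
   vertex 1.6 0.1 4.3
   vertex 0.2 2.3 1.3
   vertex 3.9 0.4 0.1
  endloop
 endfacet
 facet normal -0.352 -0.097 -0.931
  outer loop
   vertex 2.4 2.0 0.5
   vertex 3.9 0.4 0.1
   vertex 0.2 2.3 1.3
  endloop
 endfacet
 facet normal 0.286 0.831 0.476
  outer loop
   vertex 2.4 2.0 0.5
   vertex 0.2 2.3 1.3
   vertex 1.6 0.1 4.3
  endloop
 endfacet
 facet normal 0.869 0.105 0.483
  outer loop
   vertex 3.6 1.5 0.4
   vertex 1.6 0.1 4.3
   vertex 3.9 0.4 0.1
  endloop
 endfacet
 facet normal 0.033 0.271 -0.962
  outer loop
   vertex 3.6 1.5 0.4
   vertex 3.9 0.4 0.1
   vertex 2.4 2.0 0.5
  endloop
 endfacet
 facet normal 0.372 0.797 0.477
  outer loop
   vertex 3.6 1.5 0.4
   vertex 2.4 2.0 0.5
   vertex 1.6 0.1 4.3
  endloop
 endfacet
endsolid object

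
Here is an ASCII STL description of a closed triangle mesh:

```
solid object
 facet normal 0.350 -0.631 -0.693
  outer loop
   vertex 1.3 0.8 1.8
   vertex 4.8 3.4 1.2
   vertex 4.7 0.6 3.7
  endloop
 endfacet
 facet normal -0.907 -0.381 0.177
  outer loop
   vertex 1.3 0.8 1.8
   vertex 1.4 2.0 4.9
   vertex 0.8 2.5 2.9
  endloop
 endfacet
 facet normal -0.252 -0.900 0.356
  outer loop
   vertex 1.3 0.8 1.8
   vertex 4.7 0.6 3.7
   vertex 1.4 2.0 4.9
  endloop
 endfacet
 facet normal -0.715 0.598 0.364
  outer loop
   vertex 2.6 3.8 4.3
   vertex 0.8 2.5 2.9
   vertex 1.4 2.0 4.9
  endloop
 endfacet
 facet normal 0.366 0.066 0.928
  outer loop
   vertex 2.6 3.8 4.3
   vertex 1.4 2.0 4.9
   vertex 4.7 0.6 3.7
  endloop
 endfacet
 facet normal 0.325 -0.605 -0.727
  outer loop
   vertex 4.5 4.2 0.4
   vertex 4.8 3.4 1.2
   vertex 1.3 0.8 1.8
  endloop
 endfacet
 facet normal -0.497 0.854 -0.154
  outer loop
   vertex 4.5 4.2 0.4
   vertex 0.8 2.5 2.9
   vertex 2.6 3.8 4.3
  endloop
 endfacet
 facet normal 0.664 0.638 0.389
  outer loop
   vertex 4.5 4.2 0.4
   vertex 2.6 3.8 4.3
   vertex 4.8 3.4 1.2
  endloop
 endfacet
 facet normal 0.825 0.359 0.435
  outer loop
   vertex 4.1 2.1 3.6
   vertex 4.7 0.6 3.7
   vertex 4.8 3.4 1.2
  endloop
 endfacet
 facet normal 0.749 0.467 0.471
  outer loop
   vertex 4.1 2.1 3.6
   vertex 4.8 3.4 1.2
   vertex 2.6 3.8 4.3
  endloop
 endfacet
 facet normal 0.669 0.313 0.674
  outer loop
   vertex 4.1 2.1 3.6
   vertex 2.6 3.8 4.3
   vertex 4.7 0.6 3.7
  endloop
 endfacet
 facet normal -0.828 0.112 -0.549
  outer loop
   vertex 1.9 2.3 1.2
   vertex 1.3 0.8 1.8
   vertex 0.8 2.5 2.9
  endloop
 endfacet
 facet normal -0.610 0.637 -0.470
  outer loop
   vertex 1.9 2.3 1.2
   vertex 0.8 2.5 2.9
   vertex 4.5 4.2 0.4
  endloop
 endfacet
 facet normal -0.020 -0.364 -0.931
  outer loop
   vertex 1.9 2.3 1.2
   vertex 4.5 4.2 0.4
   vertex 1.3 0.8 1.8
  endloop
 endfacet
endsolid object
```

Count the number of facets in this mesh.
14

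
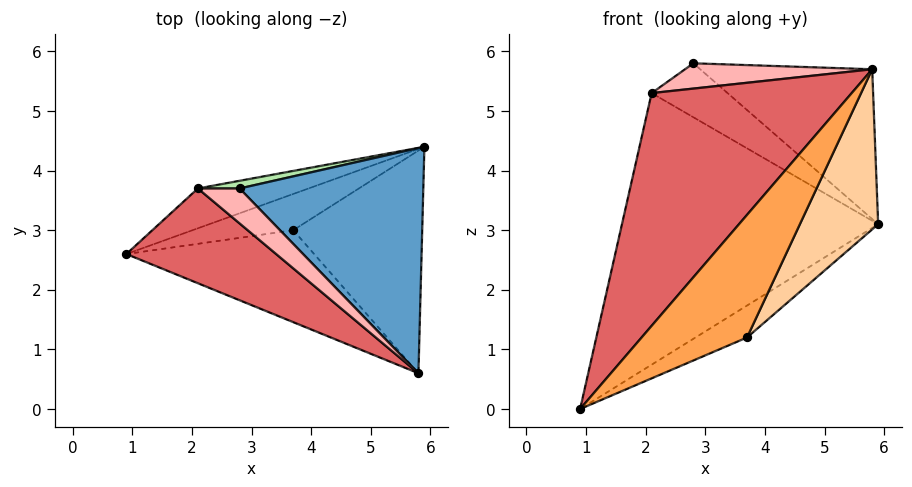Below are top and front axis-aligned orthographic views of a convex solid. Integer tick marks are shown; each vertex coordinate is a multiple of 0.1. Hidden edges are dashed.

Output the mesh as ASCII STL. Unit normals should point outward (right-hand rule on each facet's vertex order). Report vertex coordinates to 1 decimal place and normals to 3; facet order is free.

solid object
 facet normal 0.515 0.475 0.714
  outer loop
   vertex 2.8 3.7 5.8
   vertex 5.8 0.6 5.7
   vertex 5.9 4.4 3.1
  endloop
 endfacet
 facet normal 0.221 0.645 -0.732
  outer loop
   vertex 3.7 3.0 1.2
   vertex 0.9 2.6 0.0
   vertex 5.9 4.4 3.1
  endloop
 endfacet
 facet normal 0.348 -0.750 -0.562
  outer loop
   vertex 3.7 3.0 1.2
   vertex 5.8 0.6 5.7
   vertex 0.9 2.6 0.0
  endloop
 endfacet
 facet normal 0.731 -0.398 -0.554
  outer loop
   vertex 3.7 3.0 1.2
   vertex 5.9 4.4 3.1
   vertex 5.8 0.6 5.7
  endloop
 endfacet
 facet normal -0.257 0.956 -0.140
  outer loop
   vertex 2.1 3.7 5.3
   vertex 5.9 4.4 3.1
   vertex 0.9 2.6 0.0
  endloop
 endfacet
 facet normal -0.100 0.985 0.140
  outer loop
   vertex 2.1 3.7 5.3
   vertex 2.8 3.7 5.8
   vertex 5.9 4.4 3.1
  endloop
 endfacet
 facet normal -0.633 -0.717 0.292
  outer loop
   vertex 2.1 3.7 5.3
   vertex 0.9 2.6 0.0
   vertex 5.8 0.6 5.7
  endloop
 endfacet
 facet normal -0.501 -0.507 0.701
  outer loop
   vertex 2.1 3.7 5.3
   vertex 5.8 0.6 5.7
   vertex 2.8 3.7 5.8
  endloop
 endfacet
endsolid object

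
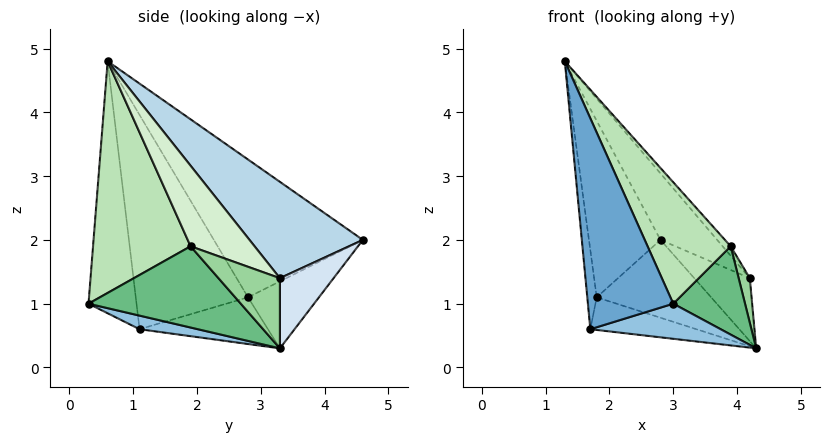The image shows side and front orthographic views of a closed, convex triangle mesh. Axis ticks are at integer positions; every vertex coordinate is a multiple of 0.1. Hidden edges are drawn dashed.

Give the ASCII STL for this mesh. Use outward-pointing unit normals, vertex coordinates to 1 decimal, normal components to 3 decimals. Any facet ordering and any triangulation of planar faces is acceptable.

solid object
 facet normal -0.485 -0.862 -0.149
  outer loop
   vertex 1.7 1.1 0.6
   vertex 3.0 0.3 1.0
   vertex 1.3 0.6 4.8
  endloop
 endfacet
 facet normal 0.123 -0.276 -0.953
  outer loop
   vertex 1.7 1.1 0.6
   vertex 4.3 3.3 0.3
   vertex 3.0 0.3 1.0
  endloop
 endfacet
 facet normal 0.596 0.298 0.745
  outer loop
   vertex 4.2 3.3 1.4
   vertex 2.8 4.6 2.0
   vertex 1.3 0.6 4.8
  endloop
 endfacet
 facet normal 0.693 0.718 0.063
  outer loop
   vertex 4.2 3.3 1.4
   vertex 4.3 3.3 0.3
   vertex 2.8 4.6 2.0
  endloop
 endfacet
 facet normal -0.893 0.429 0.134
  outer loop
   vertex 1.8 2.8 1.1
   vertex 1.3 0.6 4.8
   vertex 2.8 4.6 2.0
  endloop
 endfacet
 facet normal -0.993 0.083 -0.085
  outer loop
   vertex 1.8 2.8 1.1
   vertex 1.7 1.1 0.6
   vertex 1.3 0.6 4.8
  endloop
 endfacet
 facet normal -0.352 0.568 -0.744
  outer loop
   vertex 1.8 2.8 1.1
   vertex 2.8 4.6 2.0
   vertex 4.3 3.3 0.3
  endloop
 endfacet
 facet normal -0.343 0.284 -0.895
  outer loop
   vertex 1.8 2.8 1.1
   vertex 4.3 3.3 0.3
   vertex 1.7 1.1 0.6
  endloop
 endfacet
 facet normal 0.895 -0.422 -0.145
  outer loop
   vertex 3.9 1.9 1.9
   vertex 3.0 0.3 1.0
   vertex 4.3 3.3 0.3
  endloop
 endfacet
 facet normal 0.980 -0.178 0.089
  outer loop
   vertex 3.9 1.9 1.9
   vertex 4.3 3.3 0.3
   vertex 4.2 3.3 1.4
  endloop
 endfacet
 facet normal 0.709 -0.604 0.365
  outer loop
   vertex 3.9 1.9 1.9
   vertex 1.3 0.6 4.8
   vertex 3.0 0.3 1.0
  endloop
 endfacet
 facet normal 0.721 0.091 0.687
  outer loop
   vertex 3.9 1.9 1.9
   vertex 4.2 3.3 1.4
   vertex 1.3 0.6 4.8
  endloop
 endfacet
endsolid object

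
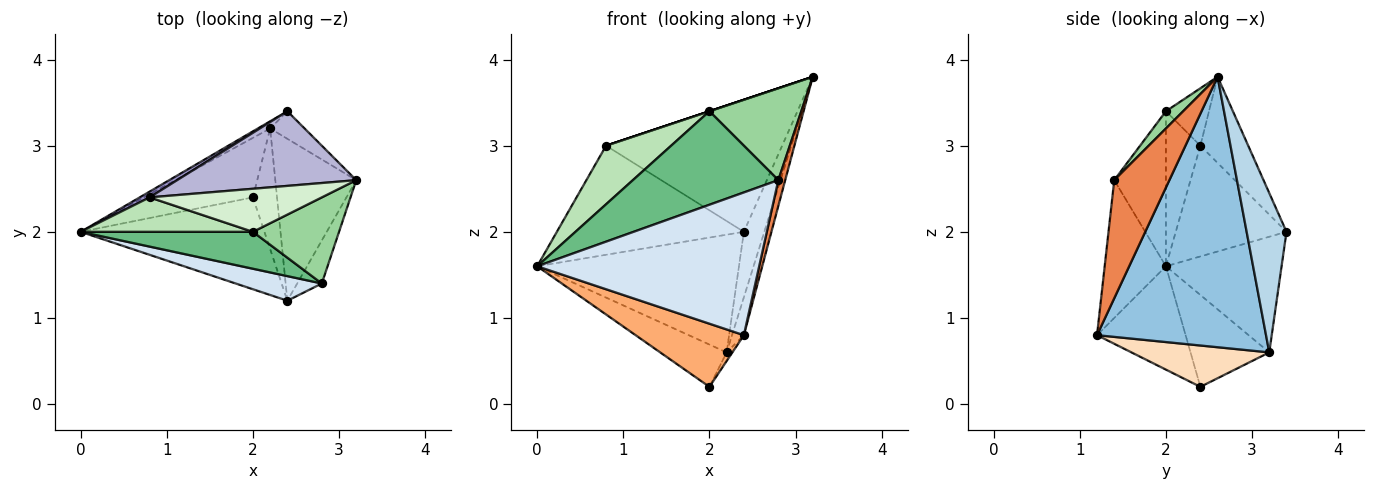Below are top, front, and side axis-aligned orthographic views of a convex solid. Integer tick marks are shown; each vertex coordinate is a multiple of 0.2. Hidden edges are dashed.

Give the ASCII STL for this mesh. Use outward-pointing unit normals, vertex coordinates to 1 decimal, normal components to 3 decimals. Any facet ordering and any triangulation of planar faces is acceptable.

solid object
 facet normal -0.497 0.866 -0.053
  outer loop
   vertex 2.2 3.2 0.6
   vertex 0.0 2.0 1.6
   vertex 2.4 3.4 2.0
  endloop
 endfacet
 facet normal 0.956 0.067 -0.286
  outer loop
   vertex 2.2 3.2 0.6
   vertex 3.2 2.6 3.8
   vertex 2.4 1.2 0.8
  endloop
 endfacet
 facet normal 0.874 0.449 -0.189
  outer loop
   vertex 2.2 3.2 0.6
   vertex 2.4 3.4 2.0
   vertex 3.2 2.6 3.8
  endloop
 endfacet
 facet normal -0.262 -0.951 0.164
  outer loop
   vertex 2.8 1.4 2.6
   vertex 0.0 2.0 1.6
   vertex 2.4 1.2 0.8
  endloop
 endfacet
 facet normal 0.972 -0.121 -0.202
  outer loop
   vertex 2.8 1.4 2.6
   vertex 2.4 1.2 0.8
   vertex 3.2 2.6 3.8
  endloop
 endfacet
 facet normal -0.421 -0.514 -0.748
  outer loop
   vertex 2.0 2.4 0.2
   vertex 2.4 1.2 0.8
   vertex 0.0 2.0 1.6
  endloop
 endfacet
 facet normal -0.566 0.478 -0.672
  outer loop
   vertex 2.0 2.4 0.2
   vertex 0.0 2.0 1.6
   vertex 2.2 3.2 0.6
  endloop
 endfacet
 facet normal 0.863 0.036 -0.504
  outer loop
   vertex 2.0 2.4 0.2
   vertex 2.2 3.2 0.6
   vertex 2.4 1.2 0.8
  endloop
 endfacet
 facet normal -0.314 -0.883 0.349
  outer loop
   vertex 2.0 2.0 3.4
   vertex 0.0 2.0 1.6
   vertex 2.8 1.4 2.6
  endloop
 endfacet
 facet normal 0.136 -0.723 0.678
  outer loop
   vertex 2.0 2.0 3.4
   vertex 2.8 1.4 2.6
   vertex 3.2 2.6 3.8
  endloop
 endfacet
 facet normal -0.415 -0.784 0.461
  outer loop
   vertex 0.8 2.4 3.0
   vertex 0.0 2.0 1.6
   vertex 2.0 2.0 3.4
  endloop
 endfacet
 facet normal -0.316 0.000 0.949
  outer loop
   vertex 0.8 2.4 3.0
   vertex 2.0 2.0 3.4
   vertex 3.2 2.6 3.8
  endloop
 endfacet
 facet normal -0.509 0.860 0.045
  outer loop
   vertex 0.8 2.4 3.0
   vertex 2.4 3.4 2.0
   vertex 0.0 2.0 1.6
  endloop
 endfacet
 facet normal -0.230 0.847 0.479
  outer loop
   vertex 0.8 2.4 3.0
   vertex 3.2 2.6 3.8
   vertex 2.4 3.4 2.0
  endloop
 endfacet
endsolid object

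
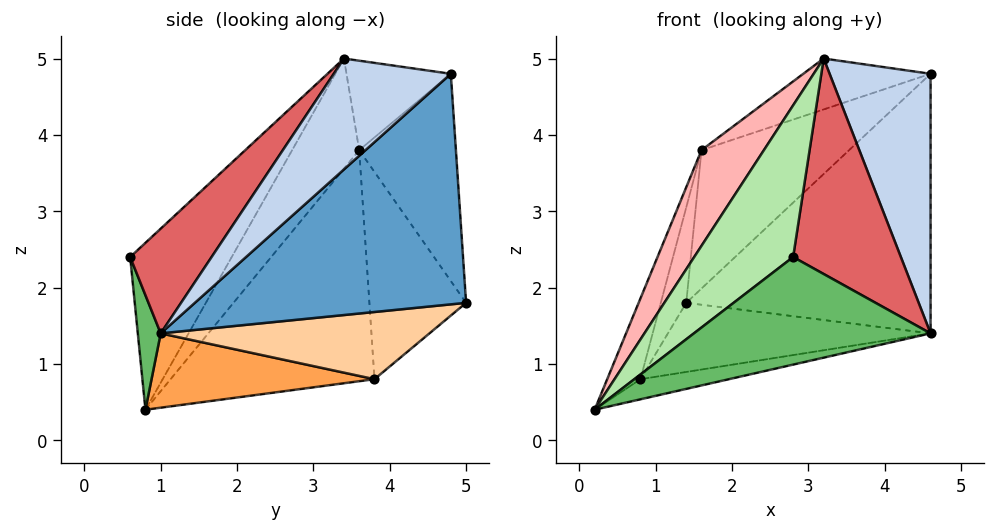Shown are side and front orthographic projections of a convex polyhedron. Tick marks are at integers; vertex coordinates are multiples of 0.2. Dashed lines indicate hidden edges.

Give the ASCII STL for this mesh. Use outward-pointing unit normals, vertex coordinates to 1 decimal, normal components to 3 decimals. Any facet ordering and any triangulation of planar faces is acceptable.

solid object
 facet normal 0.595 0.536 -0.599
  outer loop
   vertex 4.6 4.8 4.8
   vertex 4.6 1.0 1.4
   vertex 1.4 5.0 1.8
  endloop
 endfacet
 facet normal 0.612 -0.527 0.590
  outer loop
   vertex 4.6 4.8 4.8
   vertex 3.2 3.4 5.0
   vertex 4.6 1.0 1.4
  endloop
 endfacet
 facet normal 0.217 0.086 -0.972
  outer loop
   vertex 0.8 3.8 0.8
   vertex 4.6 1.0 1.4
   vertex 0.2 0.8 0.4
  endloop
 endfacet
 facet normal 0.443 0.433 -0.785
  outer loop
   vertex 0.8 3.8 0.8
   vertex 1.4 5.0 1.8
   vertex 4.6 1.0 1.4
  endloop
 endfacet
 facet normal 0.094 -0.971 -0.219
  outer loop
   vertex 2.8 0.6 2.4
   vertex 0.2 0.8 0.4
   vertex 4.6 1.0 1.4
  endloop
 endfacet
 facet normal -0.543 -0.529 0.653
  outer loop
   vertex 2.8 0.6 2.4
   vertex 3.2 3.4 5.0
   vertex 0.2 0.8 0.4
  endloop
 endfacet
 facet normal 0.479 -0.633 0.608
  outer loop
   vertex 2.8 0.6 2.4
   vertex 4.6 1.0 1.4
   vertex 3.2 3.4 5.0
  endloop
 endfacet
 facet normal -0.554 -0.516 0.653
  outer loop
   vertex 1.6 3.6 3.8
   vertex 0.2 0.8 0.4
   vertex 3.2 3.4 5.0
  endloop
 endfacet
 facet normal -0.952 0.155 0.264
  outer loop
   vertex 1.6 3.6 3.8
   vertex 0.8 3.8 0.8
   vertex 0.2 0.8 0.4
  endloop
 endfacet
 facet normal -0.932 0.245 0.265
  outer loop
   vertex 1.6 3.6 3.8
   vertex 1.4 5.0 1.8
   vertex 0.8 3.8 0.8
  endloop
 endfacet
 facet normal -0.462 0.704 0.539
  outer loop
   vertex 1.6 3.6 3.8
   vertex 4.6 4.8 4.8
   vertex 1.4 5.0 1.8
  endloop
 endfacet
 facet normal -0.454 0.554 0.698
  outer loop
   vertex 1.6 3.6 3.8
   vertex 3.2 3.4 5.0
   vertex 4.6 4.8 4.8
  endloop
 endfacet
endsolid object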